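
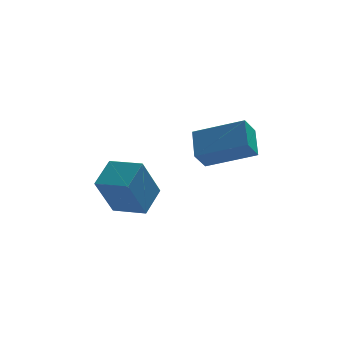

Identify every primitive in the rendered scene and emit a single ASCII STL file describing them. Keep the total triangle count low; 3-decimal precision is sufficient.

solid 
facet normal -0.488 -0.485 0.726
outer loop
vertex 3.029 0.954 0.57
vertex 3.138 2.088 1.401
vertex 1.16 1.692 -0.193
endloop
endfacet
facet normal -0.077 -0.804 -0.589
outer loop
vertex 1.662 2.192 -0.941
vertex 3.029 0.954 0.57
vertex 1.16 1.692 -0.193
endloop
endfacet
facet normal -0.488 -0.485 0.726
outer loop
vertex 1.16 1.692 -0.193
vertex 3.138 2.088 1.401
vertex 1.268 2.826 0.638
endloop
endfacet
facet normal -0.870 0.343 -0.355
outer loop
vertex 1.268 2.826 0.638
vertex 1.662 2.192 -0.941
vertex 1.16 1.692 -0.193
endloop
endfacet
facet normal 0.870 -0.343 0.354
outer loop
vertex 3.029 0.954 0.57
vertex 3.64 2.588 0.653
vertex 3.138 2.088 1.401
endloop
endfacet
facet normal -0.077 -0.804 -0.589
outer loop
vertex 3.532 1.454 -0.178
vertex 3.029 0.954 0.57
vertex 1.662 2.192 -0.941
endloop
endfacet
facet normal 0.869 -0.343 0.355
outer loop
vertex 3.532 1.454 -0.178
vertex 3.64 2.588 0.653
vertex 3.029 0.954 0.57
endloop
endfacet
facet normal 0.077 0.804 0.589
outer loop
vertex 3.138 2.088 1.401
vertex 3.64 2.588 0.653
vertex 1.268 2.826 0.638
endloop
endfacet
facet normal -0.869 0.344 -0.355
outer loop
vertex 1.771 3.326 -0.11
vertex 1.662 2.192 -0.941
vertex 1.268 2.826 0.638
endloop
endfacet
facet normal 0.077 0.804 0.589
outer loop
vertex 1.268 2.826 0.638
vertex 3.64 2.588 0.653
vertex 1.771 3.326 -0.11
endloop
endfacet
facet normal 0.488 0.485 -0.726
outer loop
vertex 1.771 3.326 -0.11
vertex 3.532 1.454 -0.178
vertex 1.662 2.192 -0.941
endloop
endfacet
facet normal 0.488 0.485 -0.726
outer loop
vertex 3.64 2.588 0.653
vertex 3.532 1.454 -0.178
vertex 1.771 3.326 -0.11
endloop
endfacet
facet normal -0.375 -0.352 0.858
outer loop
vertex -0.813 1.517 -0.377
vertex -1.945 2.38 -0.517
vertex -1.499 0.501 -1.094
endloop
endfacet
facet normal 0.791 -0.603 0.098
outer loop
vertex -0.735 1.22 -2.843
vertex -0.813 1.517 -0.377
vertex -1.499 0.501 -1.094
endloop
endfacet
facet normal -0.374 -0.352 0.858
outer loop
vertex -1.499 0.501 -1.094
vertex -1.945 2.38 -0.517
vertex -2.631 1.364 -1.233
endloop
endfacet
facet normal -0.483 -0.715 -0.505
outer loop
vertex -2.631 1.364 -1.233
vertex -0.735 1.22 -2.843
vertex -1.499 0.501 -1.094
endloop
endfacet
facet normal 0.483 0.715 0.505
outer loop
vertex -0.813 1.517 -0.377
vertex -1.181 3.099 -2.266
vertex -1.945 2.38 -0.517
endloop
endfacet
facet normal 0.792 -0.603 0.098
outer loop
vertex -0.049 2.236 -2.127
vertex -0.813 1.517 -0.377
vertex -0.735 1.22 -2.843
endloop
endfacet
facet normal 0.483 0.715 0.505
outer loop
vertex -0.049 2.236 -2.127
vertex -1.181 3.099 -2.266
vertex -0.813 1.517 -0.377
endloop
endfacet
facet normal -0.792 0.603 -0.098
outer loop
vertex -1.945 2.38 -0.517
vertex -1.181 3.099 -2.266
vertex -2.631 1.364 -1.233
endloop
endfacet
facet normal -0.483 -0.715 -0.505
outer loop
vertex -1.867 2.083 -2.983
vertex -0.735 1.22 -2.843
vertex -2.631 1.364 -1.233
endloop
endfacet
facet normal -0.791 0.603 -0.098
outer loop
vertex -2.631 1.364 -1.233
vertex -1.181 3.099 -2.266
vertex -1.867 2.083 -2.983
endloop
endfacet
facet normal 0.374 0.352 -0.858
outer loop
vertex -1.867 2.083 -2.983
vertex -0.049 2.236 -2.127
vertex -0.735 1.22 -2.843
endloop
endfacet
facet normal 0.374 0.353 -0.858
outer loop
vertex -1.181 3.099 -2.266
vertex -0.049 2.236 -2.127
vertex -1.867 2.083 -2.983
endloop
endfacet

endsolid


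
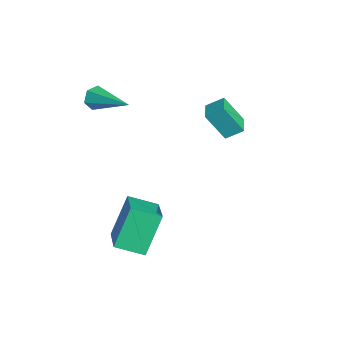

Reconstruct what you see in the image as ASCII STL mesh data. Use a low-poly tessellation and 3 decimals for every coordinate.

solid 
facet normal -0.365 0.405 0.838
outer loop
vertex 3.001 -2.429 -0.03
vertex 3.285 -1.289 -0.457
vertex 1.349 -2.309 -0.807
endloop
endfacet
facet normal -0.227 -0.912 0.342
outer loop
vertex 2.035 -3.071 -2.383
vertex 3.001 -2.429 -0.03
vertex 1.349 -2.309 -0.807
endloop
endfacet
facet normal -0.365 0.406 0.838
outer loop
vertex 1.349 -2.309 -0.807
vertex 3.285 -1.289 -0.457
vertex 1.633 -1.169 -1.235
endloop
endfacet
facet normal -0.903 0.065 -0.425
outer loop
vertex 1.633 -1.169 -1.235
vertex 2.035 -3.071 -2.383
vertex 1.349 -2.309 -0.807
endloop
endfacet
facet normal 0.903 -0.066 0.425
outer loop
vertex 3.001 -2.429 -0.03
vertex 3.971 -2.051 -2.033
vertex 3.285 -1.289 -0.457
endloop
endfacet
facet normal -0.227 -0.912 0.342
outer loop
vertex 3.687 -3.191 -1.605
vertex 3.001 -2.429 -0.03
vertex 2.035 -3.071 -2.383
endloop
endfacet
facet normal 0.903 -0.065 0.425
outer loop
vertex 3.687 -3.191 -1.605
vertex 3.971 -2.051 -2.033
vertex 3.001 -2.429 -0.03
endloop
endfacet
facet normal 0.227 0.912 -0.342
outer loop
vertex 3.285 -1.289 -0.457
vertex 3.971 -2.051 -2.033
vertex 1.633 -1.169 -1.235
endloop
endfacet
facet normal -0.903 0.066 -0.425
outer loop
vertex 2.319 -1.931 -2.81
vertex 2.035 -3.071 -2.383
vertex 1.633 -1.169 -1.235
endloop
endfacet
facet normal 0.227 0.912 -0.342
outer loop
vertex 1.633 -1.169 -1.235
vertex 3.971 -2.051 -2.033
vertex 2.319 -1.931 -2.81
endloop
endfacet
facet normal 0.365 -0.405 -0.838
outer loop
vertex 2.319 -1.931 -2.81
vertex 3.687 -3.191 -1.605
vertex 2.035 -3.071 -2.383
endloop
endfacet
facet normal 0.365 -0.406 -0.838
outer loop
vertex 3.971 -2.051 -2.033
vertex 3.687 -3.191 -1.605
vertex 2.319 -1.931 -2.81
endloop
endfacet
facet normal -0.976 0.205 -0.069
outer loop
vertex -2.051 1.326 1.322
vertex -1.934 2.039 1.787
vertex -1.804 2.088 0.09
endloop
endfacet
facet normal -0.135 -0.830 -0.541
outer loop
vertex -0.906 1.901 0.153
vertex -2.051 1.326 1.322
vertex -1.804 2.088 0.09
endloop
endfacet
facet normal -0.977 0.204 -0.069
outer loop
vertex -1.804 2.088 0.09
vertex -1.934 2.039 1.787
vertex -1.688 2.802 0.555
endloop
endfacet
facet normal 0.167 0.519 -0.838
outer loop
vertex -1.688 2.802 0.555
vertex -0.906 1.901 0.153
vertex -1.804 2.088 0.09
endloop
endfacet
facet normal -0.167 -0.519 0.838
outer loop
vertex -2.051 1.326 1.322
vertex -1.036 1.852 1.85
vertex -1.934 2.039 1.787
endloop
endfacet
facet normal -0.136 -0.830 -0.541
outer loop
vertex -1.152 1.138 1.385
vertex -2.051 1.326 1.322
vertex -0.906 1.901 0.153
endloop
endfacet
facet normal -0.167 -0.519 0.838
outer loop
vertex -1.152 1.138 1.385
vertex -1.036 1.852 1.85
vertex -2.051 1.326 1.322
endloop
endfacet
facet normal 0.135 0.830 0.541
outer loop
vertex -1.934 2.039 1.787
vertex -1.036 1.852 1.85
vertex -1.688 2.802 0.555
endloop
endfacet
facet normal 0.167 0.519 -0.838
outer loop
vertex -0.789 2.614 0.618
vertex -0.906 1.901 0.153
vertex -1.688 2.802 0.555
endloop
endfacet
facet normal 0.136 0.830 0.541
outer loop
vertex -1.688 2.802 0.555
vertex -1.036 1.852 1.85
vertex -0.789 2.614 0.618
endloop
endfacet
facet normal 0.976 -0.205 0.068
outer loop
vertex -0.789 2.614 0.618
vertex -1.152 1.138 1.385
vertex -0.906 1.901 0.153
endloop
endfacet
facet normal 0.976 -0.204 0.070
outer loop
vertex -1.036 1.852 1.85
vertex -1.152 1.138 1.385
vertex -0.789 2.614 0.618
endloop
endfacet
facet normal -0.767 -0.566 -0.302
outer loop
vertex -1.158 -3.252 2.42
vertex -1.456 -3.093 2.88
vertex -1.491 -2.789 2.399
endloop
endfacet
facet normal 0.449 0.284 -0.847
outer loop
vertex -1.158 -3.252 2.42
vertex -1.491 -2.789 2.399
vertex 0.016 -2.007 3.46
endloop
endfacet
facet normal -0.766 -0.567 -0.302
outer loop
vertex -1.491 -2.789 2.399
vertex -1.456 -3.093 2.88
vertex -1.789 -2.631 2.858
endloop
endfacet
facet normal -0.169 0.893 -0.417
outer loop
vertex -1.491 -2.789 2.399
vertex -1.789 -2.631 2.858
vertex 0.016 -2.007 3.46
endloop
endfacet
facet normal -0.766 -0.567 -0.302
outer loop
vertex -1.789 -2.631 2.858
vertex -1.456 -3.093 2.88
vertex -1.754 -2.935 3.339
endloop
endfacet
facet normal -0.428 0.750 0.505
outer loop
vertex -1.789 -2.631 2.858
vertex -1.754 -2.935 3.339
vertex 0.016 -2.007 3.46
endloop
endfacet
facet normal -0.767 -0.566 -0.303
outer loop
vertex -1.754 -2.935 3.339
vertex -1.456 -3.093 2.88
vertex -1.422 -3.397 3.361
endloop
endfacet
facet normal -0.068 -0.001 0.998
outer loop
vertex -1.754 -2.935 3.339
vertex -1.422 -3.397 3.361
vertex 0.016 -2.007 3.46
endloop
endfacet
facet normal -0.768 -0.564 -0.302
outer loop
vertex -1.422 -3.397 3.361
vertex -1.456 -3.093 2.88
vertex -1.124 -3.556 2.901
endloop
endfacet
facet normal 0.551 -0.611 0.568
outer loop
vertex -1.422 -3.397 3.361
vertex -1.124 -3.556 2.901
vertex 0.016 -2.007 3.46
endloop
endfacet
facet normal -0.768 -0.564 -0.302
outer loop
vertex -1.124 -3.556 2.901
vertex -1.456 -3.093 2.88
vertex -1.158 -3.252 2.42
endloop
endfacet
facet normal 0.810 -0.468 -0.353
outer loop
vertex -1.124 -3.556 2.901
vertex -1.158 -3.252 2.42
vertex 0.016 -2.007 3.46
endloop
endfacet

endsolid


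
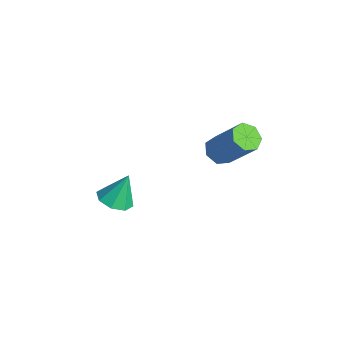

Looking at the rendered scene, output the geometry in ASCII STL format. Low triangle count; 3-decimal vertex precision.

solid 
facet normal -0.535 -0.306 -0.787
outer loop
vertex 0.481 0.215 1.519
vertex 0.039 0.023 1.894
vertex 0.107 0.571 1.635
endloop
endfacet
facet normal 0.462 0.673 -0.577
outer loop
vertex 0.481 0.215 1.519
vertex 0.107 0.571 1.635
vertex 1.482 0.789 2.991
endloop
endfacet
facet normal 0.463 0.673 -0.577
outer loop
vertex 1.482 0.789 2.991
vertex 0.107 0.571 1.635
vertex 1.108 1.145 3.106
endloop
endfacet
facet normal 0.535 0.308 0.787
outer loop
vertex 1.482 0.789 2.991
vertex 1.108 1.145 3.106
vertex 1.041 0.597 3.366
endloop
endfacet
facet normal -0.536 -0.306 -0.787
outer loop
vertex 0.107 0.571 1.635
vertex 0.039 0.023 1.894
vertex -0.318 0.515 1.946
endloop
endfacet
facet normal -0.263 0.946 -0.190
outer loop
vertex 0.107 0.571 1.635
vertex -0.318 0.515 1.946
vertex 1.108 1.145 3.106
endloop
endfacet
facet normal -0.265 0.946 -0.188
outer loop
vertex 1.108 1.145 3.106
vertex -0.318 0.515 1.946
vertex 0.683 1.088 3.417
endloop
endfacet
facet normal 0.535 0.308 0.787
outer loop
vertex 1.108 1.145 3.106
vertex 0.683 1.088 3.417
vertex 1.041 0.597 3.366
endloop
endfacet
facet normal -0.536 -0.306 -0.787
outer loop
vertex -0.318 0.515 1.946
vertex 0.039 0.023 1.894
vertex -0.474 0.088 2.218
endloop
endfacet
facet normal -0.792 0.507 0.341
outer loop
vertex -0.318 0.515 1.946
vertex -0.474 0.088 2.218
vertex 0.683 1.088 3.417
endloop
endfacet
facet normal -0.792 0.506 0.342
outer loop
vertex 0.683 1.088 3.417
vertex -0.474 0.088 2.218
vertex 0.528 0.662 3.689
endloop
endfacet
facet normal 0.535 0.308 0.787
outer loop
vertex 0.683 1.088 3.417
vertex 0.528 0.662 3.689
vertex 1.041 0.597 3.366
endloop
endfacet
facet normal -0.536 -0.307 -0.787
outer loop
vertex -0.474 0.088 2.218
vertex 0.039 0.023 1.894
vertex -0.243 -0.387 2.246
endloop
endfacet
facet normal -0.723 -0.315 0.615
outer loop
vertex -0.474 0.088 2.218
vertex -0.243 -0.387 2.246
vertex 0.528 0.662 3.689
endloop
endfacet
facet normal -0.724 -0.313 0.614
outer loop
vertex 0.528 0.662 3.689
vertex -0.243 -0.387 2.246
vertex 0.758 0.186 3.718
endloop
endfacet
facet normal 0.535 0.306 0.788
outer loop
vertex 0.528 0.662 3.689
vertex 0.758 0.186 3.718
vertex 1.041 0.597 3.366
endloop
endfacet
facet normal -0.534 -0.308 -0.787
outer loop
vertex -0.243 -0.387 2.246
vertex 0.039 0.023 1.894
vertex 0.201 -0.554 2.01
endloop
endfacet
facet normal -0.112 -0.898 0.425
outer loop
vertex -0.243 -0.387 2.246
vertex 0.201 -0.554 2.01
vertex 0.758 0.186 3.718
endloop
endfacet
facet normal -0.109 -0.899 0.425
outer loop
vertex 0.758 0.186 3.718
vertex 0.201 -0.554 2.01
vertex 1.202 0.02 3.481
endloop
endfacet
facet normal 0.535 0.306 0.788
outer loop
vertex 0.758 0.186 3.718
vertex 1.202 0.02 3.481
vertex 1.041 0.597 3.366
endloop
endfacet
facet normal -0.536 -0.308 -0.786
outer loop
vertex 0.201 -0.554 2.01
vertex 0.039 0.023 1.894
vertex 0.522 -0.286 1.686
endloop
endfacet
facet normal 0.587 -0.805 -0.085
outer loop
vertex 0.201 -0.554 2.01
vertex 0.522 -0.286 1.686
vertex 1.202 0.02 3.481
endloop
endfacet
facet normal 0.586 -0.806 -0.085
outer loop
vertex 1.202 0.02 3.481
vertex 0.522 -0.286 1.686
vertex 1.524 0.288 3.158
endloop
endfacet
facet normal 0.535 0.306 0.787
outer loop
vertex 1.202 0.02 3.481
vertex 1.524 0.288 3.158
vertex 1.041 0.597 3.366
endloop
endfacet
facet normal -0.535 -0.306 -0.787
outer loop
vertex 0.522 -0.286 1.686
vertex 0.039 0.023 1.894
vertex 0.481 0.215 1.519
endloop
endfacet
facet normal 0.841 -0.108 -0.530
outer loop
vertex 0.522 -0.286 1.686
vertex 0.481 0.215 1.519
vertex 1.524 0.288 3.158
endloop
endfacet
facet normal 0.841 -0.106 -0.530
outer loop
vertex 1.524 0.288 3.158
vertex 0.481 0.215 1.519
vertex 1.482 0.789 2.991
endloop
endfacet
facet normal 0.535 0.307 0.787
outer loop
vertex 1.524 0.288 3.158
vertex 1.482 0.789 2.991
vertex 1.041 0.597 3.366
endloop
endfacet
facet normal -0.005 -0.415 -0.910
outer loop
vertex -1.545 -2.963 -2.001
vertex -2.273 -3.08 -1.944
vertex -1.85 -2.528 -2.198
endloop
endfacet
facet normal 0.754 0.623 0.209
outer loop
vertex -1.545 -2.963 -2.001
vertex -1.85 -2.528 -2.198
vertex -2.267 -2.52 -0.716
endloop
endfacet
facet normal -0.004 -0.415 -0.910
outer loop
vertex -1.85 -2.528 -2.198
vertex -2.273 -3.08 -1.944
vertex -2.403 -2.417 -2.246
endloop
endfacet
facet normal 0.192 0.980 0.049
outer loop
vertex -1.85 -2.528 -2.198
vertex -2.403 -2.417 -2.246
vertex -2.267 -2.52 -0.716
endloop
endfacet
facet normal -0.005 -0.415 -0.910
outer loop
vertex -2.403 -2.417 -2.246
vertex -2.273 -3.08 -1.944
vertex -2.88 -2.694 -2.117
endloop
endfacet
facet normal -0.479 0.872 0.101
outer loop
vertex -2.403 -2.417 -2.246
vertex -2.88 -2.694 -2.117
vertex -2.267 -2.52 -0.716
endloop
endfacet
facet normal -0.005 -0.415 -0.910
outer loop
vertex -2.88 -2.694 -2.117
vertex -2.273 -3.08 -1.944
vertex -3.002 -3.197 -1.887
endloop
endfacet
facet normal -0.869 0.364 0.335
outer loop
vertex -2.88 -2.694 -2.117
vertex -3.002 -3.197 -1.887
vertex -2.267 -2.52 -0.716
endloop
endfacet
facet normal -0.005 -0.414 -0.910
outer loop
vertex -3.002 -3.197 -1.887
vertex -2.273 -3.08 -1.944
vertex -2.696 -3.631 -1.691
endloop
endfacet
facet normal -0.748 -0.250 0.614
outer loop
vertex -3.002 -3.197 -1.887
vertex -2.696 -3.631 -1.691
vertex -2.267 -2.52 -0.716
endloop
endfacet
facet normal -0.005 -0.414 -0.910
outer loop
vertex -2.696 -3.631 -1.691
vertex -2.273 -3.08 -1.944
vertex -2.143 -3.743 -1.643
endloop
endfacet
facet normal -0.190 -0.605 0.773
outer loop
vertex -2.696 -3.631 -1.691
vertex -2.143 -3.743 -1.643
vertex -2.267 -2.52 -0.716
endloop
endfacet
facet normal -0.004 -0.414 -0.910
outer loop
vertex -2.143 -3.743 -1.643
vertex -2.273 -3.08 -1.944
vertex -1.666 -3.466 -1.771
endloop
endfacet
facet normal 0.482 -0.498 0.721
outer loop
vertex -2.143 -3.743 -1.643
vertex -1.666 -3.466 -1.771
vertex -2.267 -2.52 -0.716
endloop
endfacet
facet normal -0.005 -0.415 -0.910
outer loop
vertex -1.666 -3.466 -1.771
vertex -2.273 -3.08 -1.944
vertex -1.545 -2.963 -2.001
endloop
endfacet
facet normal 0.874 0.012 0.487
outer loop
vertex -1.666 -3.466 -1.771
vertex -1.545 -2.963 -2.001
vertex -2.267 -2.52 -0.716
endloop
endfacet

endsolid


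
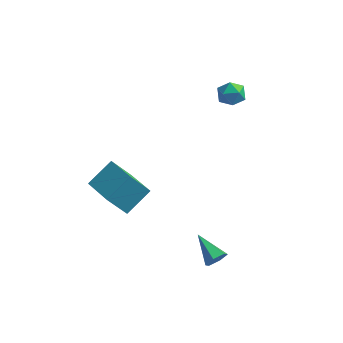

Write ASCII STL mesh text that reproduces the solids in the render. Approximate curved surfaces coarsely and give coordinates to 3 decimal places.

solid 
facet normal -0.728 0.635 -0.259
outer loop
vertex -3.007 -1.82 0.664
vertex -2.41 -0.849 1.368
vertex -2.335 -1.476 -0.382
endloop
endfacet
facet normal -0.445 -0.725 -0.525
outer loop
vertex -1.17 -2.491 0.032
vertex -3.007 -1.82 0.664
vertex -2.335 -1.476 -0.382
endloop
endfacet
facet normal -0.728 0.635 -0.259
outer loop
vertex -2.335 -1.476 -0.382
vertex -2.41 -0.849 1.368
vertex -1.738 -0.504 0.322
endloop
endfacet
facet normal 0.521 0.267 -0.811
outer loop
vertex -1.738 -0.504 0.322
vertex -1.17 -2.491 0.032
vertex -2.335 -1.476 -0.382
endloop
endfacet
facet normal -0.521 -0.267 0.811
outer loop
vertex -3.007 -1.82 0.664
vertex -1.245 -1.864 1.782
vertex -2.41 -0.849 1.368
endloop
endfacet
facet normal -0.446 -0.725 -0.525
outer loop
vertex -1.842 -2.836 1.078
vertex -3.007 -1.82 0.664
vertex -1.17 -2.491 0.032
endloop
endfacet
facet normal -0.521 -0.267 0.811
outer loop
vertex -1.842 -2.836 1.078
vertex -1.245 -1.864 1.782
vertex -3.007 -1.82 0.664
endloop
endfacet
facet normal 0.445 0.725 0.525
outer loop
vertex -2.41 -0.849 1.368
vertex -1.245 -1.864 1.782
vertex -1.738 -0.504 0.322
endloop
endfacet
facet normal 0.521 0.267 -0.811
outer loop
vertex -0.573 -1.52 0.736
vertex -1.17 -2.491 0.032
vertex -1.738 -0.504 0.322
endloop
endfacet
facet normal 0.446 0.725 0.525
outer loop
vertex -1.738 -0.504 0.322
vertex -1.245 -1.864 1.782
vertex -0.573 -1.52 0.736
endloop
endfacet
facet normal 0.728 -0.635 0.258
outer loop
vertex -0.573 -1.52 0.736
vertex -1.842 -2.836 1.078
vertex -1.17 -2.491 0.032
endloop
endfacet
facet normal 0.728 -0.635 0.259
outer loop
vertex -1.245 -1.864 1.782
vertex -1.842 -2.836 1.078
vertex -0.573 -1.52 0.736
endloop
endfacet
facet normal 0.748 -0.538 -0.389
outer loop
vertex 2.557 -1.891 -1.924
vertex 2.275 -1.973 -2.353
vertex 2.588 -1.56 -2.323
endloop
endfacet
facet normal 0.391 0.693 0.605
outer loop
vertex 2.557 -1.891 -1.924
vertex 2.588 -1.56 -2.323
vertex 1.265 -1.247 -1.827
endloop
endfacet
facet normal 0.748 -0.538 -0.389
outer loop
vertex 2.588 -1.56 -2.323
vertex 2.275 -1.973 -2.353
vertex 2.306 -1.642 -2.752
endloop
endfacet
facet normal 0.126 0.956 -0.266
outer loop
vertex 2.588 -1.56 -2.323
vertex 2.306 -1.642 -2.752
vertex 1.265 -1.247 -1.827
endloop
endfacet
facet normal 0.746 -0.540 -0.390
outer loop
vertex 2.306 -1.642 -2.752
vertex 2.275 -1.973 -2.353
vertex 1.992 -2.055 -2.781
endloop
endfacet
facet normal -0.501 0.434 -0.749
outer loop
vertex 2.306 -1.642 -2.752
vertex 1.992 -2.055 -2.781
vertex 1.265 -1.247 -1.827
endloop
endfacet
facet normal 0.747 -0.539 -0.390
outer loop
vertex 1.992 -2.055 -2.781
vertex 2.275 -1.973 -2.353
vertex 1.961 -2.387 -2.382
endloop
endfacet
facet normal -0.864 -0.352 -0.360
outer loop
vertex 1.992 -2.055 -2.781
vertex 1.961 -2.387 -2.382
vertex 1.265 -1.247 -1.827
endloop
endfacet
facet normal 0.747 -0.540 -0.388
outer loop
vertex 1.961 -2.387 -2.382
vertex 2.275 -1.973 -2.353
vertex 2.243 -2.305 -1.953
endloop
endfacet
facet normal -0.600 -0.615 0.512
outer loop
vertex 1.961 -2.387 -2.382
vertex 2.243 -2.305 -1.953
vertex 1.265 -1.247 -1.827
endloop
endfacet
facet normal 0.747 -0.540 -0.388
outer loop
vertex 2.243 -2.305 -1.953
vertex 2.275 -1.973 -2.353
vertex 2.557 -1.891 -1.924
endloop
endfacet
facet normal 0.029 -0.092 0.995
outer loop
vertex 2.243 -2.305 -1.953
vertex 2.557 -1.891 -1.924
vertex 1.265 -1.247 -1.827
endloop
endfacet
facet normal 0.243 0.970 0.029
outer loop
vertex 1.353 3.629 2.713
vertex 0.923 3.723 3.18
vertex 1.527 3.567 3.328
endloop
endfacet
facet normal 0.802 0.573 -0.169
outer loop
vertex 1.353 3.629 2.713
vertex 1.527 3.567 3.328
vertex 1.736 3.146 2.891
endloop
endfacet
facet normal 0.618 0.210 -0.758
outer loop
vertex 1.353 3.629 2.713
vertex 1.736 3.146 2.891
vertex 1.26 3.041 2.474
endloop
endfacet
facet normal -0.054 0.383 -0.922
outer loop
vertex 1.353 3.629 2.713
vertex 1.26 3.041 2.474
vertex 0.758 3.398 2.652
endloop
endfacet
facet normal -0.287 0.853 -0.436
outer loop
vertex 1.353 3.629 2.713
vertex 0.758 3.398 2.652
vertex 0.923 3.723 3.18
endloop
endfacet
facet normal 0.932 0.100 0.349
outer loop
vertex 1.736 3.146 2.891
vertex 1.527 3.567 3.328
vertex 1.542 2.942 3.468
endloop
endfacet
facet normal 0.028 0.743 0.669
outer loop
vertex 1.527 3.567 3.328
vertex 0.923 3.723 3.18
vertex 1.04 3.299 3.646
endloop
endfacet
facet normal -0.828 0.554 -0.082
outer loop
vertex 0.923 3.723 3.18
vertex 0.758 3.398 2.652
vertex 0.564 3.194 3.229
endloop
endfacet
facet normal -0.453 -0.205 -0.867
outer loop
vertex 0.758 3.398 2.652
vertex 1.26 3.041 2.474
vertex 0.773 2.773 2.792
endloop
endfacet
facet normal 0.634 -0.486 -0.601
outer loop
vertex 1.26 3.041 2.474
vertex 1.736 3.146 2.891
vertex 1.377 2.617 2.94
endloop
endfacet
facet normal 0.054 -0.383 0.922
outer loop
vertex 0.947 2.711 3.407
vertex 1.542 2.942 3.468
vertex 1.04 3.299 3.646
endloop
endfacet
facet normal -0.618 -0.210 0.758
outer loop
vertex 0.947 2.711 3.407
vertex 1.04 3.299 3.646
vertex 0.564 3.194 3.229
endloop
endfacet
facet normal -0.802 -0.573 0.169
outer loop
vertex 0.947 2.711 3.407
vertex 0.564 3.194 3.229
vertex 0.773 2.773 2.792
endloop
endfacet
facet normal -0.243 -0.970 -0.029
outer loop
vertex 0.947 2.711 3.407
vertex 0.773 2.773 2.792
vertex 1.377 2.617 2.94
endloop
endfacet
facet normal 0.287 -0.853 0.436
outer loop
vertex 0.947 2.711 3.407
vertex 1.377 2.617 2.94
vertex 1.542 2.942 3.468
endloop
endfacet
facet normal 0.453 0.205 0.867
outer loop
vertex 1.04 3.299 3.646
vertex 1.542 2.942 3.468
vertex 1.527 3.567 3.328
endloop
endfacet
facet normal -0.634 0.486 0.601
outer loop
vertex 0.564 3.194 3.229
vertex 1.04 3.299 3.646
vertex 0.923 3.723 3.18
endloop
endfacet
facet normal -0.932 -0.100 -0.349
outer loop
vertex 0.773 2.773 2.792
vertex 0.564 3.194 3.229
vertex 0.758 3.398 2.652
endloop
endfacet
facet normal -0.028 -0.743 -0.669
outer loop
vertex 1.377 2.617 2.94
vertex 0.773 2.773 2.792
vertex 1.26 3.041 2.474
endloop
endfacet
facet normal 0.828 -0.554 0.082
outer loop
vertex 1.542 2.942 3.468
vertex 1.377 2.617 2.94
vertex 1.736 3.146 2.891
endloop
endfacet

endsolid


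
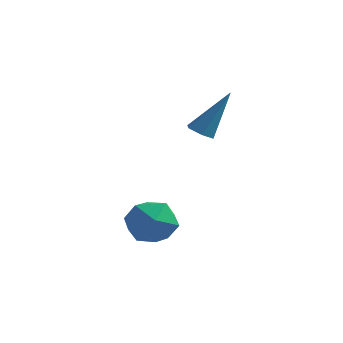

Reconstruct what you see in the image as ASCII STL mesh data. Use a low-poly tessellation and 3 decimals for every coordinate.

solid 
facet normal -0.189 0.185 0.964
outer loop
vertex 3.158 -0.667 -3.227
vertex 3.249 -1.599 -3.03
vertex 4.013 -1.024 -2.991
endloop
endfacet
facet normal 0.129 0.744 0.656
outer loop
vertex 3.158 -0.667 -3.227
vertex 4.013 -1.024 -2.991
vertex 3.941 -0.386 -3.7
endloop
endfacet
facet normal -0.277 0.955 0.109
outer loop
vertex 3.158 -0.667 -3.227
vertex 3.941 -0.386 -3.7
vertex 3.132 -0.566 -4.178
endloop
endfacet
facet normal -0.846 0.527 0.079
outer loop
vertex 3.158 -0.667 -3.227
vertex 3.132 -0.566 -4.178
vertex 2.704 -1.315 -3.764
endloop
endfacet
facet normal -0.792 0.051 0.608
outer loop
vertex 3.158 -0.667 -3.227
vertex 2.704 -1.315 -3.764
vertex 3.249 -1.599 -3.03
endloop
endfacet
facet normal 0.756 0.523 0.394
outer loop
vertex 3.941 -0.386 -3.7
vertex 4.013 -1.024 -2.991
vertex 4.516 -1.145 -3.796
endloop
endfacet
facet normal 0.241 -0.381 0.893
outer loop
vertex 4.013 -1.024 -2.991
vertex 3.249 -1.599 -3.03
vertex 4.088 -1.894 -3.382
endloop
endfacet
facet normal -0.737 -0.598 0.316
outer loop
vertex 3.249 -1.599 -3.03
vertex 2.704 -1.315 -3.764
vertex 3.279 -2.074 -3.86
endloop
endfacet
facet normal -0.824 0.172 -0.540
outer loop
vertex 2.704 -1.315 -3.764
vertex 3.132 -0.566 -4.178
vertex 3.207 -1.436 -4.569
endloop
endfacet
facet normal 0.098 0.865 -0.492
outer loop
vertex 3.132 -0.566 -4.178
vertex 3.941 -0.386 -3.7
vertex 3.971 -0.861 -4.53
endloop
endfacet
facet normal 0.846 -0.527 -0.079
outer loop
vertex 4.062 -1.793 -4.333
vertex 4.516 -1.145 -3.796
vertex 4.088 -1.894 -3.382
endloop
endfacet
facet normal 0.277 -0.955 -0.109
outer loop
vertex 4.062 -1.793 -4.333
vertex 4.088 -1.894 -3.382
vertex 3.279 -2.074 -3.86
endloop
endfacet
facet normal -0.129 -0.744 -0.656
outer loop
vertex 4.062 -1.793 -4.333
vertex 3.279 -2.074 -3.86
vertex 3.207 -1.436 -4.569
endloop
endfacet
facet normal 0.189 -0.185 -0.964
outer loop
vertex 4.062 -1.793 -4.333
vertex 3.207 -1.436 -4.569
vertex 3.971 -0.861 -4.53
endloop
endfacet
facet normal 0.792 -0.051 -0.608
outer loop
vertex 4.062 -1.793 -4.333
vertex 3.971 -0.861 -4.53
vertex 4.516 -1.145 -3.796
endloop
endfacet
facet normal 0.824 -0.172 0.540
outer loop
vertex 4.088 -1.894 -3.382
vertex 4.516 -1.145 -3.796
vertex 4.013 -1.024 -2.991
endloop
endfacet
facet normal -0.098 -0.865 0.492
outer loop
vertex 3.279 -2.074 -3.86
vertex 4.088 -1.894 -3.382
vertex 3.249 -1.599 -3.03
endloop
endfacet
facet normal -0.756 -0.523 -0.394
outer loop
vertex 3.207 -1.436 -4.569
vertex 3.279 -2.074 -3.86
vertex 2.704 -1.315 -3.764
endloop
endfacet
facet normal -0.241 0.381 -0.893
outer loop
vertex 3.971 -0.861 -4.53
vertex 3.207 -1.436 -4.569
vertex 3.132 -0.566 -4.178
endloop
endfacet
facet normal 0.737 0.598 -0.316
outer loop
vertex 4.516 -1.145 -3.796
vertex 3.971 -0.861 -4.53
vertex 3.941 -0.386 -3.7
endloop
endfacet
facet normal -0.388 -0.339 -0.857
outer loop
vertex 3.808 1.7 -0.982
vertex 3.53 2.136 -1.029
vertex 4.007 2.109 -1.234
endloop
endfacet
facet normal 0.905 -0.424 0.026
outer loop
vertex 3.808 1.7 -0.982
vertex 4.007 2.109 -1.234
vertex 4.27 2.784 0.609
endloop
endfacet
facet normal -0.388 -0.337 -0.858
outer loop
vertex 4.007 2.109 -1.234
vertex 3.53 2.136 -1.029
vertex 3.729 2.546 -1.28
endloop
endfacet
facet normal 0.820 0.490 -0.296
outer loop
vertex 4.007 2.109 -1.234
vertex 3.729 2.546 -1.28
vertex 4.27 2.784 0.609
endloop
endfacet
facet normal -0.387 -0.337 -0.858
outer loop
vertex 3.729 2.546 -1.28
vertex 3.53 2.136 -1.029
vertex 3.251 2.573 -1.075
endloop
endfacet
facet normal 0.002 0.992 -0.126
outer loop
vertex 3.729 2.546 -1.28
vertex 3.251 2.573 -1.075
vertex 4.27 2.784 0.609
endloop
endfacet
facet normal -0.388 -0.338 -0.857
outer loop
vertex 3.251 2.573 -1.075
vertex 3.53 2.136 -1.029
vertex 3.053 2.164 -0.824
endloop
endfacet
facet normal -0.728 0.578 0.368
outer loop
vertex 3.251 2.573 -1.075
vertex 3.053 2.164 -0.824
vertex 4.27 2.784 0.609
endloop
endfacet
facet normal -0.388 -0.339 -0.857
outer loop
vertex 3.053 2.164 -0.824
vertex 3.53 2.136 -1.029
vertex 3.331 1.727 -0.777
endloop
endfacet
facet normal -0.642 -0.334 0.690
outer loop
vertex 3.053 2.164 -0.824
vertex 3.331 1.727 -0.777
vertex 4.27 2.784 0.609
endloop
endfacet
facet normal -0.388 -0.339 -0.857
outer loop
vertex 3.331 1.727 -0.777
vertex 3.53 2.136 -1.029
vertex 3.808 1.7 -0.982
endloop
endfacet
facet normal 0.176 -0.837 0.519
outer loop
vertex 3.331 1.727 -0.777
vertex 3.808 1.7 -0.982
vertex 4.27 2.784 0.609
endloop
endfacet

endsolid


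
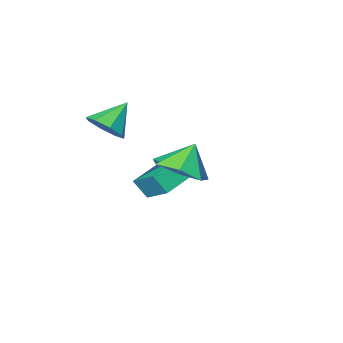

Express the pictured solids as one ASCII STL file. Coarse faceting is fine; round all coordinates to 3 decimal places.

solid 
facet normal -0.343 0.478 -0.809
outer loop
vertex -2.567 -2.711 -0.373
vertex -0.786 -2.285 -0.877
vertex -2.496 -3.815 -1.055
endloop
endfacet
facet normal -0.938 -0.224 0.265
outer loop
vertex -2.194 -4.235 -0.343
vertex -2.567 -2.711 -0.373
vertex -2.496 -3.815 -1.055
endloop
endfacet
facet normal -0.343 0.478 -0.809
outer loop
vertex -2.496 -3.815 -1.055
vertex -0.786 -2.285 -0.877
vertex -0.715 -3.389 -1.559
endloop
endfacet
facet normal 0.055 -0.850 -0.524
outer loop
vertex -0.715 -3.389 -1.559
vertex -2.194 -4.235 -0.343
vertex -2.496 -3.815 -1.055
endloop
endfacet
facet normal -0.055 0.850 0.524
outer loop
vertex -2.567 -2.711 -0.373
vertex -0.484 -2.705 -0.165
vertex -0.786 -2.285 -0.877
endloop
endfacet
facet normal -0.938 -0.224 0.265
outer loop
vertex -2.265 -3.131 0.339
vertex -2.567 -2.711 -0.373
vertex -2.194 -4.235 -0.343
endloop
endfacet
facet normal -0.055 0.850 0.524
outer loop
vertex -2.265 -3.131 0.339
vertex -0.484 -2.705 -0.165
vertex -2.567 -2.711 -0.373
endloop
endfacet
facet normal 0.938 0.224 -0.265
outer loop
vertex -0.786 -2.285 -0.877
vertex -0.484 -2.705 -0.165
vertex -0.715 -3.389 -1.559
endloop
endfacet
facet normal 0.055 -0.850 -0.524
outer loop
vertex -0.413 -3.809 -0.847
vertex -2.194 -4.235 -0.343
vertex -0.715 -3.389 -1.559
endloop
endfacet
facet normal 0.938 0.224 -0.265
outer loop
vertex -0.715 -3.389 -1.559
vertex -0.484 -2.705 -0.165
vertex -0.413 -3.809 -0.847
endloop
endfacet
facet normal 0.343 -0.478 0.809
outer loop
vertex -0.413 -3.809 -0.847
vertex -2.265 -3.131 0.339
vertex -2.194 -4.235 -0.343
endloop
endfacet
facet normal 0.343 -0.478 0.809
outer loop
vertex -0.484 -2.705 -0.165
vertex -2.265 -3.131 0.339
vertex -0.413 -3.809 -0.847
endloop
endfacet
facet normal 0.486 -0.024 -0.874
outer loop
vertex 1.386 0.218 2.19
vertex 0.516 0.306 1.704
vertex 1.128 1.029 2.024
endloop
endfacet
facet normal 0.359 0.295 0.885
outer loop
vertex 1.386 0.218 2.19
vertex 1.128 1.029 2.024
vertex -0.056 0.334 2.736
endloop
endfacet
facet normal 0.485 -0.024 -0.874
outer loop
vertex 1.128 1.029 2.024
vertex 0.516 0.306 1.704
vertex 0.409 1.296 1.618
endloop
endfacet
facet normal -0.071 0.771 0.633
outer loop
vertex 1.128 1.029 2.024
vertex 0.409 1.296 1.618
vertex -0.056 0.334 2.736
endloop
endfacet
facet normal 0.486 -0.023 -0.874
outer loop
vertex 0.409 1.296 1.618
vertex 0.516 0.306 1.704
vertex -0.229 0.817 1.276
endloop
endfacet
facet normal -0.671 0.677 0.303
outer loop
vertex 0.409 1.296 1.618
vertex -0.229 0.817 1.276
vertex -0.056 0.334 2.736
endloop
endfacet
facet normal 0.486 -0.024 -0.874
outer loop
vertex -0.229 0.817 1.276
vertex 0.516 0.306 1.704
vertex -0.306 -0.047 1.257
endloop
endfacet
facet normal -0.986 0.085 0.145
outer loop
vertex -0.229 0.817 1.276
vertex -0.306 -0.047 1.257
vertex -0.056 0.334 2.736
endloop
endfacet
facet normal 0.486 -0.024 -0.874
outer loop
vertex -0.306 -0.047 1.257
vertex 0.516 0.306 1.704
vertex 0.236 -0.645 1.575
endloop
endfacet
facet normal -0.781 -0.561 0.276
outer loop
vertex -0.306 -0.047 1.257
vertex 0.236 -0.645 1.575
vertex -0.056 0.334 2.736
endloop
endfacet
facet normal 0.485 -0.024 -0.874
outer loop
vertex 0.236 -0.645 1.575
vertex 0.516 0.306 1.704
vertex 0.989 -0.528 1.99
endloop
endfacet
facet normal -0.210 -0.773 0.599
outer loop
vertex 0.236 -0.645 1.575
vertex 0.989 -0.528 1.99
vertex -0.056 0.334 2.736
endloop
endfacet
facet normal 0.486 -0.024 -0.874
outer loop
vertex 0.989 -0.528 1.99
vertex 0.516 0.306 1.704
vertex 1.386 0.218 2.19
endloop
endfacet
facet normal 0.298 -0.392 0.870
outer loop
vertex 0.989 -0.528 1.99
vertex 1.386 0.218 2.19
vertex -0.056 0.334 2.736
endloop
endfacet
facet normal 0.731 0.081 -0.677
outer loop
vertex 1.418 -3.286 2.794
vertex 0.906 -3.466 2.22
vertex 1.149 -2.796 2.562
endloop
endfacet
facet normal 0.101 0.471 0.877
outer loop
vertex 1.418 -3.286 2.794
vertex 1.149 -2.796 2.562
vertex -0.066 -3.574 3.12
endloop
endfacet
facet normal 0.730 0.081 -0.678
outer loop
vertex 1.149 -2.796 2.562
vertex 0.906 -3.466 2.22
vertex 0.737 -2.699 2.13
endloop
endfacet
facet normal -0.307 0.823 0.478
outer loop
vertex 1.149 -2.796 2.562
vertex 0.737 -2.699 2.13
vertex -0.066 -3.574 3.12
endloop
endfacet
facet normal 0.732 0.082 -0.677
outer loop
vertex 0.737 -2.699 2.13
vertex 0.906 -3.466 2.22
vertex 0.425 -3.051 1.75
endloop
endfacet
facet normal -0.743 0.670 -0.011
outer loop
vertex 0.737 -2.699 2.13
vertex 0.425 -3.051 1.75
vertex -0.066 -3.574 3.12
endloop
endfacet
facet normal 0.732 0.083 -0.676
outer loop
vertex 0.425 -3.051 1.75
vertex 0.906 -3.466 2.22
vertex 0.395 -3.645 1.645
endloop
endfacet
facet normal -0.948 0.101 -0.301
outer loop
vertex 0.425 -3.051 1.75
vertex 0.395 -3.645 1.645
vertex -0.066 -3.574 3.12
endloop
endfacet
facet normal 0.732 0.082 -0.676
outer loop
vertex 0.395 -3.645 1.645
vertex 0.906 -3.466 2.22
vertex 0.664 -4.135 1.877
endloop
endfacet
facet normal -0.805 -0.549 -0.225
outer loop
vertex 0.395 -3.645 1.645
vertex 0.664 -4.135 1.877
vertex -0.066 -3.574 3.12
endloop
endfacet
facet normal 0.731 0.083 -0.677
outer loop
vertex 0.664 -4.135 1.877
vertex 0.906 -3.466 2.22
vertex 1.075 -4.232 2.309
endloop
endfacet
facet normal -0.396 -0.902 0.174
outer loop
vertex 0.664 -4.135 1.877
vertex 1.075 -4.232 2.309
vertex -0.066 -3.574 3.12
endloop
endfacet
facet normal 0.730 0.082 -0.678
outer loop
vertex 1.075 -4.232 2.309
vertex 0.906 -3.466 2.22
vertex 1.388 -3.88 2.689
endloop
endfacet
facet normal 0.039 -0.749 0.662
outer loop
vertex 1.075 -4.232 2.309
vertex 1.388 -3.88 2.689
vertex -0.066 -3.574 3.12
endloop
endfacet
facet normal 0.731 0.083 -0.678
outer loop
vertex 1.388 -3.88 2.689
vertex 0.906 -3.466 2.22
vertex 1.418 -3.286 2.794
endloop
endfacet
facet normal 0.244 -0.181 0.953
outer loop
vertex 1.388 -3.88 2.689
vertex 1.418 -3.286 2.794
vertex -0.066 -3.574 3.12
endloop
endfacet

endsolid


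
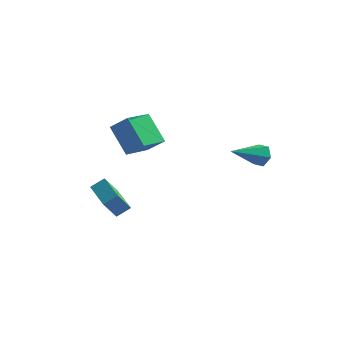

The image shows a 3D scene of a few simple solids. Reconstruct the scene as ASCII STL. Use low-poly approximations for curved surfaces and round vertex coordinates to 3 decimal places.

solid 
facet normal 0.582 0.702 -0.411
outer loop
vertex 3.649 4.594 1.228
vertex 3.3 4.523 0.613
vertex 3.076 4.992 1.097
endloop
endfacet
facet normal -0.072 0.216 0.974
outer loop
vertex 3.649 4.594 1.228
vertex 3.076 4.992 1.097
vertex 2.12 3.097 1.447
endloop
endfacet
facet normal 0.582 0.702 -0.411
outer loop
vertex 3.076 4.992 1.097
vertex 3.3 4.523 0.613
vertex 2.727 4.921 0.482
endloop
endfacet
facet normal -0.789 0.471 0.394
outer loop
vertex 3.076 4.992 1.097
vertex 2.727 4.921 0.482
vertex 2.12 3.097 1.447
endloop
endfacet
facet normal 0.582 0.702 -0.412
outer loop
vertex 2.727 4.921 0.482
vertex 3.3 4.523 0.613
vertex 2.951 4.452 -0.001
endloop
endfacet
facet normal -0.886 0.051 -0.461
outer loop
vertex 2.727 4.921 0.482
vertex 2.951 4.452 -0.001
vertex 2.12 3.097 1.447
endloop
endfacet
facet normal 0.580 0.703 -0.411
outer loop
vertex 2.951 4.452 -0.001
vertex 3.3 4.523 0.613
vertex 3.525 4.054 0.129
endloop
endfacet
facet normal -0.266 -0.623 -0.736
outer loop
vertex 2.951 4.452 -0.001
vertex 3.525 4.054 0.129
vertex 2.12 3.097 1.447
endloop
endfacet
facet normal 0.582 0.702 -0.410
outer loop
vertex 3.525 4.054 0.129
vertex 3.3 4.523 0.613
vertex 3.873 4.125 0.744
endloop
endfacet
facet normal 0.453 -0.878 -0.155
outer loop
vertex 3.525 4.054 0.129
vertex 3.873 4.125 0.744
vertex 2.12 3.097 1.447
endloop
endfacet
facet normal 0.582 0.702 -0.411
outer loop
vertex 3.873 4.125 0.744
vertex 3.3 4.523 0.613
vertex 3.649 4.594 1.228
endloop
endfacet
facet normal 0.549 -0.459 0.699
outer loop
vertex 3.873 4.125 0.744
vertex 3.649 4.594 1.228
vertex 2.12 3.097 1.447
endloop
endfacet
facet normal -0.594 0.801 0.076
outer loop
vertex -3.744 -0.681 0.092
vertex -3.16 -0.292 0.554
vertex -3.258 -0.226 -0.906
endloop
endfacet
facet normal -0.695 -0.463 -0.550
outer loop
vertex -2.1 -1.788 -1.054
vertex -3.744 -0.681 0.092
vertex -3.258 -0.226 -0.906
endloop
endfacet
facet normal -0.594 0.801 0.076
outer loop
vertex -3.258 -0.226 -0.906
vertex -3.16 -0.292 0.554
vertex -2.674 0.163 -0.444
endloop
endfacet
facet normal 0.405 0.379 -0.832
outer loop
vertex -2.674 0.163 -0.444
vertex -2.1 -1.788 -1.054
vertex -3.258 -0.226 -0.906
endloop
endfacet
facet normal -0.405 -0.379 0.832
outer loop
vertex -3.744 -0.681 0.092
vertex -2.002 -1.854 0.406
vertex -3.16 -0.292 0.554
endloop
endfacet
facet normal -0.695 -0.463 -0.550
outer loop
vertex -2.586 -2.243 -0.056
vertex -3.744 -0.681 0.092
vertex -2.1 -1.788 -1.054
endloop
endfacet
facet normal -0.405 -0.379 0.832
outer loop
vertex -2.586 -2.243 -0.056
vertex -2.002 -1.854 0.406
vertex -3.744 -0.681 0.092
endloop
endfacet
facet normal 0.695 0.463 0.550
outer loop
vertex -3.16 -0.292 0.554
vertex -2.002 -1.854 0.406
vertex -2.674 0.163 -0.444
endloop
endfacet
facet normal 0.405 0.379 -0.832
outer loop
vertex -1.516 -1.399 -0.592
vertex -2.1 -1.788 -1.054
vertex -2.674 0.163 -0.444
endloop
endfacet
facet normal 0.695 0.463 0.550
outer loop
vertex -2.674 0.163 -0.444
vertex -2.002 -1.854 0.406
vertex -1.516 -1.399 -0.592
endloop
endfacet
facet normal 0.594 -0.801 -0.076
outer loop
vertex -1.516 -1.399 -0.592
vertex -2.586 -2.243 -0.056
vertex -2.1 -1.788 -1.054
endloop
endfacet
facet normal 0.594 -0.801 -0.076
outer loop
vertex -2.002 -1.854 0.406
vertex -2.586 -2.243 -0.056
vertex -1.516 -1.399 -0.592
endloop
endfacet
facet normal -0.739 0.166 -0.653
outer loop
vertex -4.123 3.557 2.023
vertex -3.493 5.045 1.688
vertex -3.062 2.794 0.629
endloop
endfacet
facet normal -0.382 -0.902 0.203
outer loop
vertex -2.087 2.575 1.492
vertex -4.123 3.557 2.023
vertex -3.062 2.794 0.629
endloop
endfacet
facet normal -0.739 0.166 -0.653
outer loop
vertex -3.062 2.794 0.629
vertex -3.493 5.045 1.688
vertex -2.432 4.282 0.295
endloop
endfacet
facet normal 0.556 -0.399 -0.729
outer loop
vertex -2.432 4.282 0.295
vertex -2.087 2.575 1.492
vertex -3.062 2.794 0.629
endloop
endfacet
facet normal -0.556 0.399 0.729
outer loop
vertex -4.123 3.557 2.023
vertex -2.518 4.826 2.551
vertex -3.493 5.045 1.688
endloop
endfacet
facet normal -0.382 -0.902 0.203
outer loop
vertex -3.148 3.338 2.885
vertex -4.123 3.557 2.023
vertex -2.087 2.575 1.492
endloop
endfacet
facet normal -0.555 0.399 0.730
outer loop
vertex -3.148 3.338 2.885
vertex -2.518 4.826 2.551
vertex -4.123 3.557 2.023
endloop
endfacet
facet normal 0.382 0.902 -0.203
outer loop
vertex -3.493 5.045 1.688
vertex -2.518 4.826 2.551
vertex -2.432 4.282 0.295
endloop
endfacet
facet normal 0.555 -0.399 -0.730
outer loop
vertex -1.457 4.063 1.157
vertex -2.087 2.575 1.492
vertex -2.432 4.282 0.295
endloop
endfacet
facet normal 0.382 0.902 -0.203
outer loop
vertex -2.432 4.282 0.295
vertex -2.518 4.826 2.551
vertex -1.457 4.063 1.157
endloop
endfacet
facet normal 0.739 -0.166 0.653
outer loop
vertex -1.457 4.063 1.157
vertex -3.148 3.338 2.885
vertex -2.087 2.575 1.492
endloop
endfacet
facet normal 0.739 -0.166 0.653
outer loop
vertex -2.518 4.826 2.551
vertex -3.148 3.338 2.885
vertex -1.457 4.063 1.157
endloop
endfacet

endsolid


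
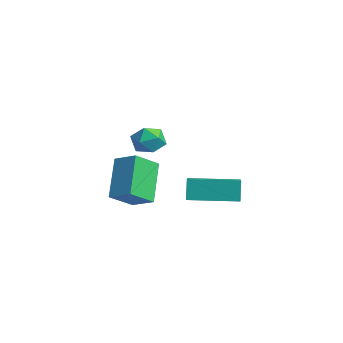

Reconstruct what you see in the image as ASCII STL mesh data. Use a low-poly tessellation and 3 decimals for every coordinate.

solid 
facet normal -0.837 0.437 -0.330
outer loop
vertex 0.054 3.2 -3.319
vertex 1.077 5.113 -3.38
vertex 0.347 3.012 -4.31
endloop
endfacet
facet normal -0.472 -0.881 0.028
outer loop
vertex 1.083 2.627 -4.02
vertex 0.054 3.2 -3.319
vertex 0.347 3.012 -4.31
endloop
endfacet
facet normal -0.837 0.437 -0.329
outer loop
vertex 0.347 3.012 -4.31
vertex 1.077 5.113 -3.38
vertex 1.369 4.925 -4.371
endloop
endfacet
facet normal 0.278 -0.179 -0.944
outer loop
vertex 1.369 4.925 -4.371
vertex 1.083 2.627 -4.02
vertex 0.347 3.012 -4.31
endloop
endfacet
facet normal -0.278 0.179 0.944
outer loop
vertex 0.054 3.2 -3.319
vertex 1.813 4.728 -3.09
vertex 1.077 5.113 -3.38
endloop
endfacet
facet normal -0.472 -0.881 0.028
outer loop
vertex 0.791 2.815 -3.029
vertex 0.054 3.2 -3.319
vertex 1.083 2.627 -4.02
endloop
endfacet
facet normal -0.278 0.179 0.944
outer loop
vertex 0.791 2.815 -3.029
vertex 1.813 4.728 -3.09
vertex 0.054 3.2 -3.319
endloop
endfacet
facet normal 0.472 0.881 -0.028
outer loop
vertex 1.077 5.113 -3.38
vertex 1.813 4.728 -3.09
vertex 1.369 4.925 -4.371
endloop
endfacet
facet normal 0.278 -0.179 -0.944
outer loop
vertex 2.106 4.54 -4.081
vertex 1.083 2.627 -4.02
vertex 1.369 4.925 -4.371
endloop
endfacet
facet normal 0.471 0.881 -0.028
outer loop
vertex 1.369 4.925 -4.371
vertex 1.813 4.728 -3.09
vertex 2.106 4.54 -4.081
endloop
endfacet
facet normal 0.837 -0.437 0.330
outer loop
vertex 2.106 4.54 -4.081
vertex 0.791 2.815 -3.029
vertex 1.083 2.627 -4.02
endloop
endfacet
facet normal 0.837 -0.437 0.330
outer loop
vertex 1.813 4.728 -3.09
vertex 0.791 2.815 -3.029
vertex 2.106 4.54 -4.081
endloop
endfacet
facet normal -0.817 -0.425 -0.390
outer loop
vertex 2.58 -1.448 -2.397
vertex 1.478 -0.675 -0.932
vertex 2.364 -0.352 -3.138
endloop
endfacet
facet normal 0.554 -0.388 -0.736
outer loop
vertex 3.262 0.115 -2.708
vertex 2.58 -1.448 -2.397
vertex 2.364 -0.352 -3.138
endloop
endfacet
facet normal -0.816 -0.426 -0.390
outer loop
vertex 2.364 -0.352 -3.138
vertex 1.478 -0.675 -0.932
vertex 1.261 0.42 -1.672
endloop
endfacet
facet normal -0.161 0.818 -0.552
outer loop
vertex 1.261 0.42 -1.672
vertex 3.262 0.115 -2.708
vertex 2.364 -0.352 -3.138
endloop
endfacet
facet normal 0.161 -0.818 0.552
outer loop
vertex 2.58 -1.448 -2.397
vertex 2.376 -0.208 -0.502
vertex 1.478 -0.675 -0.932
endloop
endfacet
facet normal 0.554 -0.388 -0.737
outer loop
vertex 3.479 -0.98 -1.968
vertex 2.58 -1.448 -2.397
vertex 3.262 0.115 -2.708
endloop
endfacet
facet normal 0.162 -0.818 0.552
outer loop
vertex 3.479 -0.98 -1.968
vertex 2.376 -0.208 -0.502
vertex 2.58 -1.448 -2.397
endloop
endfacet
facet normal -0.554 0.388 0.736
outer loop
vertex 1.478 -0.675 -0.932
vertex 2.376 -0.208 -0.502
vertex 1.261 0.42 -1.672
endloop
endfacet
facet normal -0.162 0.817 -0.553
outer loop
vertex 2.16 0.888 -1.243
vertex 3.262 0.115 -2.708
vertex 1.261 0.42 -1.672
endloop
endfacet
facet normal -0.554 0.389 0.736
outer loop
vertex 1.261 0.42 -1.672
vertex 2.376 -0.208 -0.502
vertex 2.16 0.888 -1.243
endloop
endfacet
facet normal 0.817 0.425 0.390
outer loop
vertex 2.16 0.888 -1.243
vertex 3.479 -0.98 -1.968
vertex 3.262 0.115 -2.708
endloop
endfacet
facet normal 0.817 0.425 0.391
outer loop
vertex 2.376 -0.208 -0.502
vertex 3.479 -0.98 -1.968
vertex 2.16 0.888 -1.243
endloop
endfacet
facet normal -0.304 0.241 0.922
outer loop
vertex 2.322 0.901 0.666
vertex 1.72 0.45 0.585
vertex 2.364 0.173 0.87
endloop
endfacet
facet normal 0.406 0.268 0.874
outer loop
vertex 2.322 0.901 0.666
vertex 2.364 0.173 0.87
vertex 2.941 0.496 0.503
endloop
endfacet
facet normal 0.575 0.734 0.361
outer loop
vertex 2.322 0.901 0.666
vertex 2.941 0.496 0.503
vertex 2.654 0.973 -0.01
endloop
endfacet
facet normal -0.031 0.995 0.091
outer loop
vertex 2.322 0.901 0.666
vertex 2.654 0.973 -0.01
vertex 1.899 0.945 0.04
endloop
endfacet
facet normal -0.576 0.690 0.438
outer loop
vertex 2.322 0.901 0.666
vertex 1.899 0.945 0.04
vertex 1.72 0.45 0.585
endloop
endfacet
facet normal 0.638 -0.376 0.672
outer loop
vertex 2.941 0.496 0.503
vertex 2.364 0.173 0.87
vertex 2.721 -0.205 0.32
endloop
endfacet
facet normal -0.512 -0.420 0.749
outer loop
vertex 2.364 0.173 0.87
vertex 1.72 0.45 0.585
vertex 1.966 -0.233 0.37
endloop
endfacet
facet normal -0.951 0.307 -0.033
outer loop
vertex 1.72 0.45 0.585
vertex 1.899 0.945 0.04
vertex 1.679 0.244 -0.143
endloop
endfacet
facet normal -0.069 0.801 -0.595
outer loop
vertex 1.899 0.945 0.04
vertex 2.654 0.973 -0.01
vertex 2.256 0.567 -0.51
endloop
endfacet
facet normal 0.912 0.378 -0.158
outer loop
vertex 2.654 0.973 -0.01
vertex 2.941 0.496 0.503
vertex 2.9 0.29 -0.225
endloop
endfacet
facet normal 0.031 -0.995 -0.091
outer loop
vertex 2.298 -0.161 -0.306
vertex 2.721 -0.205 0.32
vertex 1.966 -0.233 0.37
endloop
endfacet
facet normal -0.575 -0.734 -0.361
outer loop
vertex 2.298 -0.161 -0.306
vertex 1.966 -0.233 0.37
vertex 1.679 0.244 -0.143
endloop
endfacet
facet normal -0.406 -0.268 -0.874
outer loop
vertex 2.298 -0.161 -0.306
vertex 1.679 0.244 -0.143
vertex 2.256 0.567 -0.51
endloop
endfacet
facet normal 0.304 -0.241 -0.922
outer loop
vertex 2.298 -0.161 -0.306
vertex 2.256 0.567 -0.51
vertex 2.9 0.29 -0.225
endloop
endfacet
facet normal 0.576 -0.690 -0.438
outer loop
vertex 2.298 -0.161 -0.306
vertex 2.9 0.29 -0.225
vertex 2.721 -0.205 0.32
endloop
endfacet
facet normal 0.069 -0.801 0.595
outer loop
vertex 1.966 -0.233 0.37
vertex 2.721 -0.205 0.32
vertex 2.364 0.173 0.87
endloop
endfacet
facet normal -0.912 -0.378 0.158
outer loop
vertex 1.679 0.244 -0.143
vertex 1.966 -0.233 0.37
vertex 1.72 0.45 0.585
endloop
endfacet
facet normal -0.638 0.376 -0.672
outer loop
vertex 2.256 0.567 -0.51
vertex 1.679 0.244 -0.143
vertex 1.899 0.945 0.04
endloop
endfacet
facet normal 0.512 0.420 -0.749
outer loop
vertex 2.9 0.29 -0.225
vertex 2.256 0.567 -0.51
vertex 2.654 0.973 -0.01
endloop
endfacet
facet normal 0.951 -0.307 0.033
outer loop
vertex 2.721 -0.205 0.32
vertex 2.9 0.29 -0.225
vertex 2.941 0.496 0.503
endloop
endfacet

endsolid


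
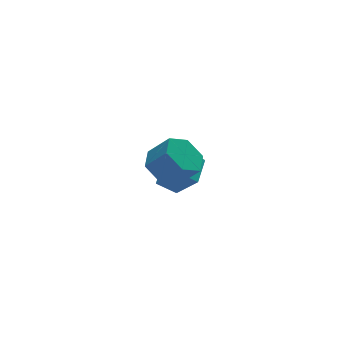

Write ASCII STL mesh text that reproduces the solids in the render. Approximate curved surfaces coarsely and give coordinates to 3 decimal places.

solid 
facet normal -0.464 0.497 -0.733
outer loop
vertex 1.467 0.054 1.295
vertex 0.954 -0.762 1.066
vertex 0.594 -0.12 1.729
endloop
endfacet
facet normal 0.089 0.849 0.520
outer loop
vertex 1.467 0.054 1.295
vertex 0.594 -0.12 1.729
vertex 2.079 -0.603 2.262
endloop
endfacet
facet normal 0.090 0.850 0.520
outer loop
vertex 2.079 -0.603 2.262
vertex 0.594 -0.12 1.729
vertex 1.207 -0.777 2.697
endloop
endfacet
facet normal 0.465 -0.497 0.733
outer loop
vertex 2.079 -0.603 2.262
vertex 1.207 -0.777 2.697
vertex 1.566 -1.418 2.034
endloop
endfacet
facet normal -0.464 0.497 -0.733
outer loop
vertex 0.594 -0.12 1.729
vertex 0.954 -0.762 1.066
vertex 0.081 -0.935 1.501
endloop
endfacet
facet normal -0.718 0.273 0.640
outer loop
vertex 0.594 -0.12 1.729
vertex 0.081 -0.935 1.501
vertex 1.207 -0.777 2.697
endloop
endfacet
facet normal -0.718 0.272 0.640
outer loop
vertex 1.207 -0.777 2.697
vertex 0.081 -0.935 1.501
vertex 0.694 -1.592 2.468
endloop
endfacet
facet normal 0.464 -0.498 0.733
outer loop
vertex 1.207 -0.777 2.697
vertex 0.694 -1.592 2.468
vertex 1.566 -1.418 2.034
endloop
endfacet
facet normal -0.464 0.497 -0.733
outer loop
vertex 0.081 -0.935 1.501
vertex 0.954 -0.762 1.066
vertex 0.441 -1.577 0.838
endloop
endfacet
facet normal -0.808 -0.577 0.120
outer loop
vertex 0.081 -0.935 1.501
vertex 0.441 -1.577 0.838
vertex 0.694 -1.592 2.468
endloop
endfacet
facet normal -0.808 -0.576 0.120
outer loop
vertex 0.694 -1.592 2.468
vertex 0.441 -1.577 0.838
vertex 1.053 -2.234 1.805
endloop
endfacet
facet normal 0.464 -0.497 0.733
outer loop
vertex 0.694 -1.592 2.468
vertex 1.053 -2.234 1.805
vertex 1.566 -1.418 2.034
endloop
endfacet
facet normal -0.465 0.497 -0.733
outer loop
vertex 0.441 -1.577 0.838
vertex 0.954 -0.762 1.066
vertex 1.313 -1.403 0.403
endloop
endfacet
facet normal -0.090 -0.849 -0.520
outer loop
vertex 0.441 -1.577 0.838
vertex 1.313 -1.403 0.403
vertex 1.053 -2.234 1.805
endloop
endfacet
facet normal -0.089 -0.849 -0.520
outer loop
vertex 1.053 -2.234 1.805
vertex 1.313 -1.403 0.403
vertex 1.926 -2.06 1.371
endloop
endfacet
facet normal 0.464 -0.497 0.733
outer loop
vertex 1.053 -2.234 1.805
vertex 1.926 -2.06 1.371
vertex 1.566 -1.418 2.034
endloop
endfacet
facet normal -0.464 0.498 -0.733
outer loop
vertex 1.313 -1.403 0.403
vertex 0.954 -0.762 1.066
vertex 1.826 -0.588 0.632
endloop
endfacet
facet normal 0.719 -0.272 -0.640
outer loop
vertex 1.313 -1.403 0.403
vertex 1.826 -0.588 0.632
vertex 1.926 -2.06 1.371
endloop
endfacet
facet normal 0.718 -0.273 -0.640
outer loop
vertex 1.926 -2.06 1.371
vertex 1.826 -0.588 0.632
vertex 2.439 -1.245 1.599
endloop
endfacet
facet normal 0.464 -0.497 0.733
outer loop
vertex 1.926 -2.06 1.371
vertex 2.439 -1.245 1.599
vertex 1.566 -1.418 2.034
endloop
endfacet
facet normal -0.464 0.497 -0.733
outer loop
vertex 1.826 -0.588 0.632
vertex 0.954 -0.762 1.066
vertex 1.467 0.054 1.295
endloop
endfacet
facet normal 0.808 0.576 -0.121
outer loop
vertex 1.826 -0.588 0.632
vertex 1.467 0.054 1.295
vertex 2.439 -1.245 1.599
endloop
endfacet
facet normal 0.808 0.577 -0.120
outer loop
vertex 2.439 -1.245 1.599
vertex 1.467 0.054 1.295
vertex 2.079 -0.603 2.262
endloop
endfacet
facet normal 0.464 -0.497 0.733
outer loop
vertex 2.439 -1.245 1.599
vertex 2.079 -0.603 2.262
vertex 1.566 -1.418 2.034
endloop
endfacet
facet normal -0.745 0.306 0.593
outer loop
vertex 3.168 2.538 -1.778
vertex 4.008 3.553 -1.247
vertex 2.667 3.558 -2.933
endloop
endfacet
facet normal -0.591 -0.714 -0.374
outer loop
vertex 3.472 3.227 -3.573
vertex 3.168 2.538 -1.778
vertex 2.667 3.558 -2.933
endloop
endfacet
facet normal -0.745 0.306 0.593
outer loop
vertex 2.667 3.558 -2.933
vertex 4.008 3.553 -1.247
vertex 3.507 4.572 -2.402
endloop
endfacet
facet normal -0.308 0.629 -0.713
outer loop
vertex 3.507 4.572 -2.402
vertex 3.472 3.227 -3.573
vertex 2.667 3.558 -2.933
endloop
endfacet
facet normal 0.309 -0.629 0.714
outer loop
vertex 3.168 2.538 -1.778
vertex 4.813 3.222 -1.887
vertex 4.008 3.553 -1.247
endloop
endfacet
facet normal -0.591 -0.715 -0.374
outer loop
vertex 3.973 2.208 -2.418
vertex 3.168 2.538 -1.778
vertex 3.472 3.227 -3.573
endloop
endfacet
facet normal 0.309 -0.629 0.713
outer loop
vertex 3.973 2.208 -2.418
vertex 4.813 3.222 -1.887
vertex 3.168 2.538 -1.778
endloop
endfacet
facet normal 0.591 0.715 0.374
outer loop
vertex 4.008 3.553 -1.247
vertex 4.813 3.222 -1.887
vertex 3.507 4.572 -2.402
endloop
endfacet
facet normal -0.309 0.629 -0.713
outer loop
vertex 4.312 4.242 -3.042
vertex 3.472 3.227 -3.573
vertex 3.507 4.572 -2.402
endloop
endfacet
facet normal 0.591 0.715 0.375
outer loop
vertex 3.507 4.572 -2.402
vertex 4.813 3.222 -1.887
vertex 4.312 4.242 -3.042
endloop
endfacet
facet normal 0.745 -0.306 -0.593
outer loop
vertex 4.312 4.242 -3.042
vertex 3.973 2.208 -2.418
vertex 3.472 3.227 -3.573
endloop
endfacet
facet normal 0.745 -0.306 -0.593
outer loop
vertex 4.813 3.222 -1.887
vertex 3.973 2.208 -2.418
vertex 4.312 4.242 -3.042
endloop
endfacet

endsolid


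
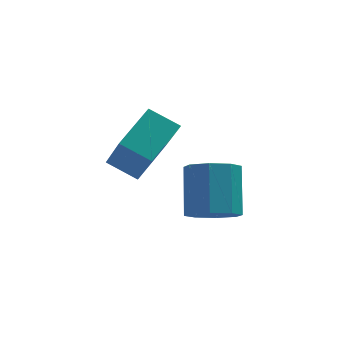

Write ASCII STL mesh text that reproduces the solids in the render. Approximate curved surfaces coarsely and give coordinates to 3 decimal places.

solid 
facet normal -0.607 -0.687 -0.399
outer loop
vertex -3.527 -2.183 3.409
vertex -4.333 -1.74 3.873
vertex -3.778 -1.111 1.948
endloop
endfacet
facet normal 0.783 -0.430 -0.450
outer loop
vertex -2.867 -0.08 2.547
vertex -3.527 -2.183 3.409
vertex -3.778 -1.111 1.948
endloop
endfacet
facet normal -0.607 -0.687 -0.399
outer loop
vertex -3.778 -1.111 1.948
vertex -4.333 -1.74 3.873
vertex -4.584 -0.668 2.411
endloop
endfacet
facet normal -0.137 0.585 -0.799
outer loop
vertex -4.584 -0.668 2.411
vertex -2.867 -0.08 2.547
vertex -3.778 -1.111 1.948
endloop
endfacet
facet normal 0.138 -0.586 0.799
outer loop
vertex -3.527 -2.183 3.409
vertex -3.422 -0.709 4.472
vertex -4.333 -1.74 3.873
endloop
endfacet
facet normal 0.783 -0.430 -0.450
outer loop
vertex -2.616 -1.152 4.009
vertex -3.527 -2.183 3.409
vertex -2.867 -0.08 2.547
endloop
endfacet
facet normal 0.137 -0.586 0.799
outer loop
vertex -2.616 -1.152 4.009
vertex -3.422 -0.709 4.472
vertex -3.527 -2.183 3.409
endloop
endfacet
facet normal -0.783 0.430 0.450
outer loop
vertex -4.333 -1.74 3.873
vertex -3.422 -0.709 4.472
vertex -4.584 -0.668 2.411
endloop
endfacet
facet normal -0.137 0.586 -0.798
outer loop
vertex -3.673 0.363 3.011
vertex -2.867 -0.08 2.547
vertex -4.584 -0.668 2.411
endloop
endfacet
facet normal -0.783 0.430 0.450
outer loop
vertex -4.584 -0.668 2.411
vertex -3.422 -0.709 4.472
vertex -3.673 0.363 3.011
endloop
endfacet
facet normal 0.607 0.687 0.399
outer loop
vertex -3.673 0.363 3.011
vertex -2.616 -1.152 4.009
vertex -2.867 -0.08 2.547
endloop
endfacet
facet normal 0.607 0.687 0.400
outer loop
vertex -3.422 -0.709 4.472
vertex -2.616 -1.152 4.009
vertex -3.673 0.363 3.011
endloop
endfacet
facet normal -0.091 -0.676 -0.731
outer loop
vertex -1.349 -1.945 0.923
vertex -1.765 -1.419 0.488
vertex -0.99 -1.603 0.562
endloop
endfacet
facet normal 0.806 -0.481 0.345
outer loop
vertex -1.349 -1.945 0.923
vertex -0.99 -1.603 0.562
vertex -1.198 -0.827 2.128
endloop
endfacet
facet normal 0.806 -0.481 0.345
outer loop
vertex -1.198 -0.827 2.128
vertex -0.99 -1.603 0.562
vertex -0.84 -0.486 1.767
endloop
endfacet
facet normal 0.091 0.677 0.730
outer loop
vertex -1.198 -0.827 2.128
vertex -0.84 -0.486 1.767
vertex -1.615 -0.301 1.692
endloop
endfacet
facet normal -0.091 -0.677 -0.731
outer loop
vertex -0.99 -1.603 0.562
vertex -1.765 -1.419 0.488
vertex -1.086 -1.154 0.158
endloop
endfacet
facet normal 0.983 0.055 -0.173
outer loop
vertex -0.99 -1.603 0.562
vertex -1.086 -1.154 0.158
vertex -0.84 -0.486 1.767
endloop
endfacet
facet normal 0.983 0.055 -0.173
outer loop
vertex -0.84 -0.486 1.767
vertex -1.086 -1.154 0.158
vertex -0.936 -0.037 1.363
endloop
endfacet
facet normal 0.091 0.677 0.731
outer loop
vertex -0.84 -0.486 1.767
vertex -0.936 -0.037 1.363
vertex -1.615 -0.301 1.692
endloop
endfacet
facet normal -0.090 -0.678 -0.730
outer loop
vertex -1.086 -1.154 0.158
vertex -1.765 -1.419 0.488
vertex -1.579 -0.86 -0.054
endloop
endfacet
facet normal 0.585 0.557 -0.589
outer loop
vertex -1.086 -1.154 0.158
vertex -1.579 -0.86 -0.054
vertex -0.936 -0.037 1.363
endloop
endfacet
facet normal 0.586 0.556 -0.589
outer loop
vertex -0.936 -0.037 1.363
vertex -1.579 -0.86 -0.054
vertex -1.429 0.258 1.151
endloop
endfacet
facet normal 0.091 0.677 0.731
outer loop
vertex -0.936 -0.037 1.363
vertex -1.429 0.258 1.151
vertex -1.615 -0.301 1.692
endloop
endfacet
facet normal -0.091 -0.677 -0.730
outer loop
vertex -1.579 -0.86 -0.054
vertex -1.765 -1.419 0.488
vertex -2.182 -0.893 0.052
endloop
endfacet
facet normal -0.156 0.734 -0.661
outer loop
vertex -1.579 -0.86 -0.054
vertex -2.182 -0.893 0.052
vertex -1.429 0.258 1.151
endloop
endfacet
facet normal -0.157 0.734 -0.661
outer loop
vertex -1.429 0.258 1.151
vertex -2.182 -0.893 0.052
vertex -2.031 0.225 1.257
endloop
endfacet
facet normal 0.092 0.677 0.731
outer loop
vertex -1.429 0.258 1.151
vertex -2.031 0.225 1.257
vertex -1.615 -0.301 1.692
endloop
endfacet
facet normal -0.091 -0.677 -0.730
outer loop
vertex -2.182 -0.893 0.052
vertex -1.765 -1.419 0.488
vertex -2.54 -1.234 0.413
endloop
endfacet
facet normal -0.806 0.481 -0.345
outer loop
vertex -2.182 -0.893 0.052
vertex -2.54 -1.234 0.413
vertex -2.031 0.225 1.257
endloop
endfacet
facet normal -0.806 0.481 -0.346
outer loop
vertex -2.031 0.225 1.257
vertex -2.54 -1.234 0.413
vertex -2.39 -0.117 1.618
endloop
endfacet
facet normal 0.091 0.676 0.731
outer loop
vertex -2.031 0.225 1.257
vertex -2.39 -0.117 1.618
vertex -1.615 -0.301 1.692
endloop
endfacet
facet normal -0.091 -0.677 -0.731
outer loop
vertex -2.54 -1.234 0.413
vertex -1.765 -1.419 0.488
vertex -2.444 -1.683 0.817
endloop
endfacet
facet normal -0.983 -0.055 0.173
outer loop
vertex -2.54 -1.234 0.413
vertex -2.444 -1.683 0.817
vertex -2.39 -0.117 1.618
endloop
endfacet
facet normal -0.983 -0.055 0.173
outer loop
vertex -2.39 -0.117 1.618
vertex -2.444 -1.683 0.817
vertex -2.294 -0.566 2.022
endloop
endfacet
facet normal 0.091 0.677 0.731
outer loop
vertex -2.39 -0.117 1.618
vertex -2.294 -0.566 2.022
vertex -1.615 -0.301 1.692
endloop
endfacet
facet normal -0.091 -0.677 -0.731
outer loop
vertex -2.444 -1.683 0.817
vertex -1.765 -1.419 0.488
vertex -1.951 -1.978 1.029
endloop
endfacet
facet normal -0.586 -0.556 0.589
outer loop
vertex -2.444 -1.683 0.817
vertex -1.951 -1.978 1.029
vertex -2.294 -0.566 2.022
endloop
endfacet
facet normal -0.585 -0.557 0.589
outer loop
vertex -2.294 -0.566 2.022
vertex -1.951 -1.978 1.029
vertex -1.801 -0.86 2.234
endloop
endfacet
facet normal 0.090 0.678 0.730
outer loop
vertex -2.294 -0.566 2.022
vertex -1.801 -0.86 2.234
vertex -1.615 -0.301 1.692
endloop
endfacet
facet normal -0.092 -0.677 -0.731
outer loop
vertex -1.951 -1.978 1.029
vertex -1.765 -1.419 0.488
vertex -1.349 -1.945 0.923
endloop
endfacet
facet normal 0.157 -0.734 0.661
outer loop
vertex -1.951 -1.978 1.029
vertex -1.349 -1.945 0.923
vertex -1.801 -0.86 2.234
endloop
endfacet
facet normal 0.156 -0.734 0.661
outer loop
vertex -1.801 -0.86 2.234
vertex -1.349 -1.945 0.923
vertex -1.198 -0.827 2.128
endloop
endfacet
facet normal 0.091 0.677 0.730
outer loop
vertex -1.801 -0.86 2.234
vertex -1.198 -0.827 2.128
vertex -1.615 -0.301 1.692
endloop
endfacet

endsolid


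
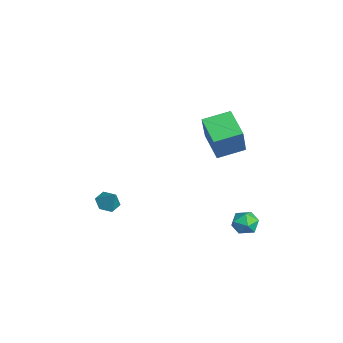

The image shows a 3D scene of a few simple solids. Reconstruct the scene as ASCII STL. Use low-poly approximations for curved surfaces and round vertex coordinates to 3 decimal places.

solid 
facet normal -0.899 -0.152 0.410
outer loop
vertex 1.81 1.158 3.564
vertex 1.722 2.643 3.923
vertex 0.929 1.538 1.775
endloop
endfacet
facet normal 0.057 -0.970 -0.234
outer loop
vertex 2.458 1.797 1.077
vertex 1.81 1.158 3.564
vertex 0.929 1.538 1.775
endloop
endfacet
facet normal -0.899 -0.152 0.410
outer loop
vertex 0.929 1.538 1.775
vertex 1.722 2.643 3.923
vertex 0.841 3.023 2.134
endloop
endfacet
facet normal -0.434 0.187 -0.881
outer loop
vertex 0.841 3.023 2.134
vertex 2.458 1.797 1.077
vertex 0.929 1.538 1.775
endloop
endfacet
facet normal 0.434 -0.187 0.881
outer loop
vertex 1.81 1.158 3.564
vertex 3.251 2.902 3.225
vertex 1.722 2.643 3.923
endloop
endfacet
facet normal 0.057 -0.970 -0.234
outer loop
vertex 3.339 1.417 2.866
vertex 1.81 1.158 3.564
vertex 2.458 1.797 1.077
endloop
endfacet
facet normal 0.434 -0.187 0.881
outer loop
vertex 3.339 1.417 2.866
vertex 3.251 2.902 3.225
vertex 1.81 1.158 3.564
endloop
endfacet
facet normal -0.057 0.970 0.234
outer loop
vertex 1.722 2.643 3.923
vertex 3.251 2.902 3.225
vertex 0.841 3.023 2.134
endloop
endfacet
facet normal -0.434 0.187 -0.881
outer loop
vertex 2.37 3.282 1.436
vertex 2.458 1.797 1.077
vertex 0.841 3.023 2.134
endloop
endfacet
facet normal -0.057 0.970 0.234
outer loop
vertex 0.841 3.023 2.134
vertex 3.251 2.902 3.225
vertex 2.37 3.282 1.436
endloop
endfacet
facet normal 0.899 0.152 -0.410
outer loop
vertex 2.37 3.282 1.436
vertex 3.339 1.417 2.866
vertex 2.458 1.797 1.077
endloop
endfacet
facet normal 0.899 0.152 -0.410
outer loop
vertex 3.251 2.902 3.225
vertex 3.339 1.417 2.866
vertex 2.37 3.282 1.436
endloop
endfacet
facet normal -0.505 0.048 0.862
outer loop
vertex 2.343 3.639 -3.323
vertex 2.29 2.841 -3.31
vertex 2.912 3.206 -2.966
endloop
endfacet
facet normal -0.051 0.595 0.802
outer loop
vertex 2.343 3.639 -3.323
vertex 2.912 3.206 -2.966
vertex 3.112 3.833 -3.418
endloop
endfacet
facet normal -0.215 0.954 0.208
outer loop
vertex 2.343 3.639 -3.323
vertex 3.112 3.833 -3.418
vertex 2.614 3.857 -4.042
endloop
endfacet
facet normal -0.771 0.629 -0.100
outer loop
vertex 2.343 3.639 -3.323
vertex 2.614 3.857 -4.042
vertex 2.105 3.244 -3.975
endloop
endfacet
facet normal -0.950 0.068 0.305
outer loop
vertex 2.343 3.639 -3.323
vertex 2.105 3.244 -3.975
vertex 2.29 2.841 -3.31
endloop
endfacet
facet normal 0.606 0.329 0.724
outer loop
vertex 3.112 3.833 -3.418
vertex 2.912 3.206 -2.966
vertex 3.535 3.156 -3.465
endloop
endfacet
facet normal -0.127 -0.557 0.821
outer loop
vertex 2.912 3.206 -2.966
vertex 2.29 2.841 -3.31
vertex 3.026 2.543 -3.398
endloop
endfacet
facet normal -0.848 -0.524 -0.082
outer loop
vertex 2.29 2.841 -3.31
vertex 2.105 3.244 -3.975
vertex 2.528 2.567 -4.022
endloop
endfacet
facet normal -0.558 0.383 -0.736
outer loop
vertex 2.105 3.244 -3.975
vertex 2.614 3.857 -4.042
vertex 2.728 3.194 -4.474
endloop
endfacet
facet normal 0.340 0.910 -0.237
outer loop
vertex 2.614 3.857 -4.042
vertex 3.112 3.833 -3.418
vertex 3.35 3.559 -4.13
endloop
endfacet
facet normal 0.771 -0.629 0.100
outer loop
vertex 3.297 2.761 -4.117
vertex 3.535 3.156 -3.465
vertex 3.026 2.543 -3.398
endloop
endfacet
facet normal 0.215 -0.954 -0.208
outer loop
vertex 3.297 2.761 -4.117
vertex 3.026 2.543 -3.398
vertex 2.528 2.567 -4.022
endloop
endfacet
facet normal 0.051 -0.595 -0.802
outer loop
vertex 3.297 2.761 -4.117
vertex 2.528 2.567 -4.022
vertex 2.728 3.194 -4.474
endloop
endfacet
facet normal 0.505 -0.048 -0.862
outer loop
vertex 3.297 2.761 -4.117
vertex 2.728 3.194 -4.474
vertex 3.35 3.559 -4.13
endloop
endfacet
facet normal 0.950 -0.068 -0.305
outer loop
vertex 3.297 2.761 -4.117
vertex 3.35 3.559 -4.13
vertex 3.535 3.156 -3.465
endloop
endfacet
facet normal 0.558 -0.383 0.736
outer loop
vertex 3.026 2.543 -3.398
vertex 3.535 3.156 -3.465
vertex 2.912 3.206 -2.966
endloop
endfacet
facet normal -0.340 -0.910 0.237
outer loop
vertex 2.528 2.567 -4.022
vertex 3.026 2.543 -3.398
vertex 2.29 2.841 -3.31
endloop
endfacet
facet normal -0.606 -0.329 -0.724
outer loop
vertex 2.728 3.194 -4.474
vertex 2.528 2.567 -4.022
vertex 2.105 3.244 -3.975
endloop
endfacet
facet normal 0.127 0.557 -0.821
outer loop
vertex 3.35 3.559 -4.13
vertex 2.728 3.194 -4.474
vertex 2.614 3.857 -4.042
endloop
endfacet
facet normal 0.848 0.524 0.082
outer loop
vertex 3.535 3.156 -3.465
vertex 3.35 3.559 -4.13
vertex 3.112 3.833 -3.418
endloop
endfacet
facet normal -0.552 -0.236 -0.800
outer loop
vertex -0.483 -3.647 -3.961
vertex -0.929 -3.13 -3.806
vertex -0.379 -3.006 -4.222
endloop
endfacet
facet normal 0.982 -0.182 -0.057
outer loop
vertex -0.483 -3.647 -3.961
vertex -0.379 -3.006 -4.222
vertex -0.271 -2.85 -2.854
endloop
endfacet
facet normal -0.552 -0.235 -0.800
outer loop
vertex -0.379 -3.006 -4.222
vertex -0.929 -3.13 -3.806
vertex -0.825 -2.489 -4.066
endloop
endfacet
facet normal 0.730 0.670 -0.134
outer loop
vertex -0.379 -3.006 -4.222
vertex -0.825 -2.489 -4.066
vertex -0.271 -2.85 -2.854
endloop
endfacet
facet normal -0.553 -0.235 -0.800
outer loop
vertex -0.825 -2.489 -4.066
vertex -0.929 -3.13 -3.806
vertex -1.374 -2.613 -3.65
endloop
endfacet
facet normal -0.000 0.958 0.286
outer loop
vertex -0.825 -2.489 -4.066
vertex -1.374 -2.613 -3.65
vertex -0.271 -2.85 -2.854
endloop
endfacet
facet normal -0.553 -0.234 -0.800
outer loop
vertex -1.374 -2.613 -3.65
vertex -0.929 -3.13 -3.806
vertex -1.478 -3.255 -3.39
endloop
endfacet
facet normal -0.480 0.395 0.783
outer loop
vertex -1.374 -2.613 -3.65
vertex -1.478 -3.255 -3.39
vertex -0.271 -2.85 -2.854
endloop
endfacet
facet normal -0.552 -0.236 -0.800
outer loop
vertex -1.478 -3.255 -3.39
vertex -0.929 -3.13 -3.806
vertex -1.032 -3.772 -3.545
endloop
endfacet
facet normal -0.229 -0.456 0.860
outer loop
vertex -1.478 -3.255 -3.39
vertex -1.032 -3.772 -3.545
vertex -0.271 -2.85 -2.854
endloop
endfacet
facet normal -0.552 -0.236 -0.800
outer loop
vertex -1.032 -3.772 -3.545
vertex -0.929 -3.13 -3.806
vertex -0.483 -3.647 -3.961
endloop
endfacet
facet normal 0.503 -0.744 0.440
outer loop
vertex -1.032 -3.772 -3.545
vertex -0.483 -3.647 -3.961
vertex -0.271 -2.85 -2.854
endloop
endfacet

endsolid


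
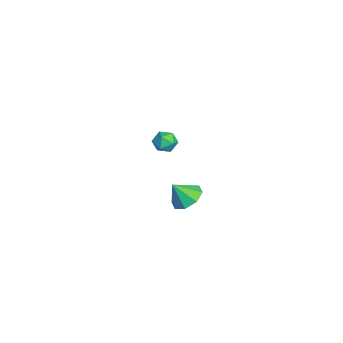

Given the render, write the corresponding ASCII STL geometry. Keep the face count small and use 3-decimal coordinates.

solid 
facet normal -0.128 -0.034 0.991
outer loop
vertex -4.045 -0.39 1.632
vertex -4.317 -1.003 1.576
vertex -3.653 -0.936 1.664
endloop
endfacet
facet normal 0.441 0.364 0.820
outer loop
vertex -4.045 -0.39 1.632
vertex -3.653 -0.936 1.664
vertex -3.451 -0.397 1.316
endloop
endfacet
facet normal 0.220 0.893 0.393
outer loop
vertex -4.045 -0.39 1.632
vertex -3.451 -0.397 1.316
vertex -3.99 -0.131 1.013
endloop
endfacet
facet normal -0.485 0.821 0.300
outer loop
vertex -4.045 -0.39 1.632
vertex -3.99 -0.131 1.013
vertex -4.525 -0.506 1.174
endloop
endfacet
facet normal -0.699 0.249 0.670
outer loop
vertex -4.045 -0.39 1.632
vertex -4.525 -0.506 1.174
vertex -4.317 -1.003 1.576
endloop
endfacet
facet normal 0.892 -0.044 0.450
outer loop
vertex -3.451 -0.397 1.316
vertex -3.653 -0.936 1.664
vertex -3.355 -1.014 1.066
endloop
endfacet
facet normal -0.027 -0.687 0.726
outer loop
vertex -3.653 -0.936 1.664
vertex -4.317 -1.003 1.576
vertex -3.89 -1.389 1.227
endloop
endfacet
facet normal -0.951 -0.231 0.206
outer loop
vertex -4.317 -1.003 1.576
vertex -4.525 -0.506 1.174
vertex -4.429 -1.123 0.924
endloop
endfacet
facet normal -0.604 0.694 -0.392
outer loop
vertex -4.525 -0.506 1.174
vertex -3.99 -0.131 1.013
vertex -4.227 -0.584 0.576
endloop
endfacet
facet normal 0.535 0.810 -0.241
outer loop
vertex -3.99 -0.131 1.013
vertex -3.451 -0.397 1.316
vertex -3.563 -0.517 0.664
endloop
endfacet
facet normal 0.485 -0.821 -0.300
outer loop
vertex -3.835 -1.13 0.608
vertex -3.355 -1.014 1.066
vertex -3.89 -1.389 1.227
endloop
endfacet
facet normal -0.220 -0.893 -0.393
outer loop
vertex -3.835 -1.13 0.608
vertex -3.89 -1.389 1.227
vertex -4.429 -1.123 0.924
endloop
endfacet
facet normal -0.441 -0.364 -0.820
outer loop
vertex -3.835 -1.13 0.608
vertex -4.429 -1.123 0.924
vertex -4.227 -0.584 0.576
endloop
endfacet
facet normal 0.128 0.034 -0.991
outer loop
vertex -3.835 -1.13 0.608
vertex -4.227 -0.584 0.576
vertex -3.563 -0.517 0.664
endloop
endfacet
facet normal 0.699 -0.249 -0.670
outer loop
vertex -3.835 -1.13 0.608
vertex -3.563 -0.517 0.664
vertex -3.355 -1.014 1.066
endloop
endfacet
facet normal 0.604 -0.694 0.392
outer loop
vertex -3.89 -1.389 1.227
vertex -3.355 -1.014 1.066
vertex -3.653 -0.936 1.664
endloop
endfacet
facet normal -0.535 -0.810 0.241
outer loop
vertex -4.429 -1.123 0.924
vertex -3.89 -1.389 1.227
vertex -4.317 -1.003 1.576
endloop
endfacet
facet normal -0.892 0.044 -0.450
outer loop
vertex -4.227 -0.584 0.576
vertex -4.429 -1.123 0.924
vertex -4.525 -0.506 1.174
endloop
endfacet
facet normal 0.027 0.687 -0.726
outer loop
vertex -3.563 -0.517 0.664
vertex -4.227 -0.584 0.576
vertex -3.99 -0.131 1.013
endloop
endfacet
facet normal 0.951 0.231 -0.206
outer loop
vertex -3.355 -1.014 1.066
vertex -3.563 -0.517 0.664
vertex -3.451 -0.397 1.316
endloop
endfacet
facet normal -0.045 0.579 -0.814
outer loop
vertex 2.667 -0.757 1.411
vertex 2.245 -0.196 1.834
vertex 3.039 -0.336 1.69
endloop
endfacet
facet normal 0.691 -0.708 0.146
outer loop
vertex 2.667 -0.757 1.411
vertex 3.039 -0.336 1.69
vertex 2.295 -0.844 2.746
endloop
endfacet
facet normal -0.046 0.579 -0.814
outer loop
vertex 3.039 -0.336 1.69
vertex 2.245 -0.196 1.834
vertex 2.946 0.167 2.053
endloop
endfacet
facet normal 0.844 -0.203 0.497
outer loop
vertex 3.039 -0.336 1.69
vertex 2.946 0.167 2.053
vertex 2.295 -0.844 2.746
endloop
endfacet
facet normal -0.045 0.579 -0.814
outer loop
vertex 2.946 0.167 2.053
vertex 2.245 -0.196 1.834
vertex 2.442 0.458 2.288
endloop
endfacet
facet normal 0.518 0.231 0.824
outer loop
vertex 2.946 0.167 2.053
vertex 2.442 0.458 2.288
vertex 2.295 -0.844 2.746
endloop
endfacet
facet normal -0.045 0.579 -0.814
outer loop
vertex 2.442 0.458 2.288
vertex 2.245 -0.196 1.834
vertex 1.822 0.366 2.257
endloop
endfacet
facet normal -0.097 0.340 0.935
outer loop
vertex 2.442 0.458 2.288
vertex 1.822 0.366 2.257
vertex 2.295 -0.844 2.746
endloop
endfacet
facet normal -0.045 0.579 -0.814
outer loop
vertex 1.822 0.366 2.257
vertex 2.245 -0.196 1.834
vertex 1.45 -0.055 1.978
endloop
endfacet
facet normal -0.641 0.059 0.765
outer loop
vertex 1.822 0.366 2.257
vertex 1.45 -0.055 1.978
vertex 2.295 -0.844 2.746
endloop
endfacet
facet normal -0.045 0.578 -0.815
outer loop
vertex 1.45 -0.055 1.978
vertex 2.245 -0.196 1.834
vertex 1.543 -0.559 1.615
endloop
endfacet
facet normal -0.793 -0.445 0.415
outer loop
vertex 1.45 -0.055 1.978
vertex 1.543 -0.559 1.615
vertex 2.295 -0.844 2.746
endloop
endfacet
facet normal -0.046 0.580 -0.814
outer loop
vertex 1.543 -0.559 1.615
vertex 2.245 -0.196 1.834
vertex 2.047 -0.849 1.38
endloop
endfacet
facet normal -0.466 -0.881 0.088
outer loop
vertex 1.543 -0.559 1.615
vertex 2.047 -0.849 1.38
vertex 2.295 -0.844 2.746
endloop
endfacet
facet normal -0.045 0.579 -0.814
outer loop
vertex 2.047 -0.849 1.38
vertex 2.245 -0.196 1.834
vertex 2.667 -0.757 1.411
endloop
endfacet
facet normal 0.148 -0.989 -0.023
outer loop
vertex 2.047 -0.849 1.38
vertex 2.667 -0.757 1.411
vertex 2.295 -0.844 2.746
endloop
endfacet

endsolid
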